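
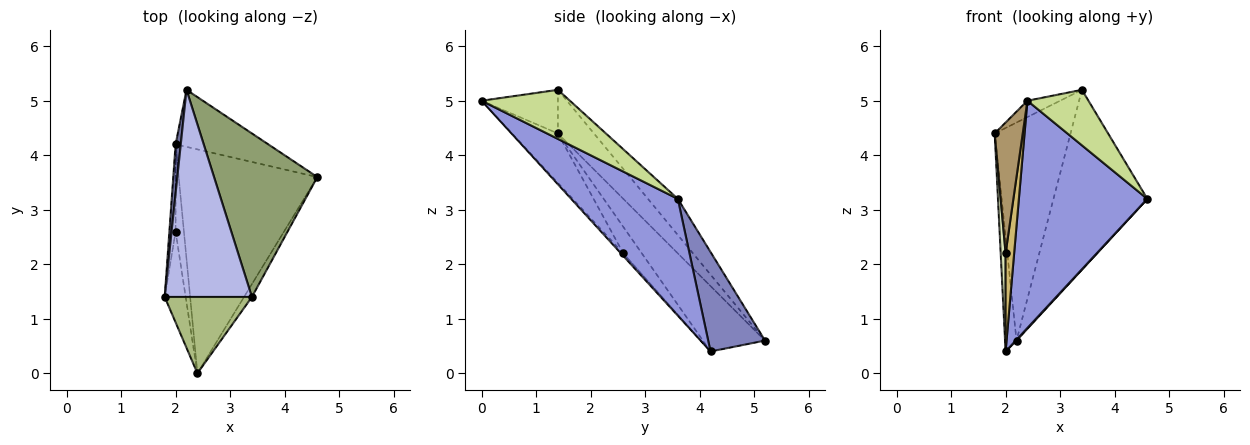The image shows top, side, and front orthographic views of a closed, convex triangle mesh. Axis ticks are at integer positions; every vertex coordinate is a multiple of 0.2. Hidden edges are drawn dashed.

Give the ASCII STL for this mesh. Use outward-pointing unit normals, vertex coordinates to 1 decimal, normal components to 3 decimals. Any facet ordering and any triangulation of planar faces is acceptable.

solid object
 facet normal -0.981 0.181 0.077
  outer loop
   vertex 2.0 4.2 0.4
   vertex 1.8 1.4 4.4
   vertex 2.2 5.2 0.6
  endloop
 endfacet
 facet normal 0.732 -0.010 -0.682
  outer loop
   vertex 2.0 4.2 0.4
   vertex 2.2 5.2 0.6
   vertex 4.6 3.6 3.2
  endloop
 endfacet
 facet normal 0.509 -0.613 -0.604
  outer loop
   vertex 2.4 0.0 5.0
   vertex 2.0 4.2 0.4
   vertex 4.6 3.6 3.2
  endloop
 endfacet
 facet normal -0.326 0.685 0.651
  outer loop
   vertex 3.4 1.4 5.2
   vertex 2.2 5.2 0.6
   vertex 1.8 1.4 4.4
  endloop
 endfacet
 facet normal -0.229 0.720 0.655
  outer loop
   vertex 3.4 1.4 5.2
   vertex 4.6 3.6 3.2
   vertex 2.2 5.2 0.6
  endloop
 endfacet
 facet normal -0.439 0.188 0.878
  outer loop
   vertex 3.4 1.4 5.2
   vertex 1.8 1.4 4.4
   vertex 2.4 0.0 5.0
  endloop
 endfacet
 facet normal 0.815 -0.564 -0.131
  outer loop
   vertex 3.4 1.4 5.2
   vertex 2.4 0.0 5.0
   vertex 4.6 3.6 3.2
  endloop
 endfacet
 facet normal -0.943 -0.250 -0.222
  outer loop
   vertex 2.0 2.6 2.2
   vertex 1.8 1.4 4.4
   vertex 2.0 4.2 0.4
  endloop
 endfacet
 facet normal -0.803 -0.490 -0.340
  outer loop
   vertex 2.0 2.6 2.2
   vertex 2.4 0.0 5.0
   vertex 1.8 1.4 4.4
  endloop
 endfacet
 facet normal -0.203 -0.732 -0.650
  outer loop
   vertex 2.0 2.6 2.2
   vertex 2.0 4.2 0.4
   vertex 2.4 0.0 5.0
  endloop
 endfacet
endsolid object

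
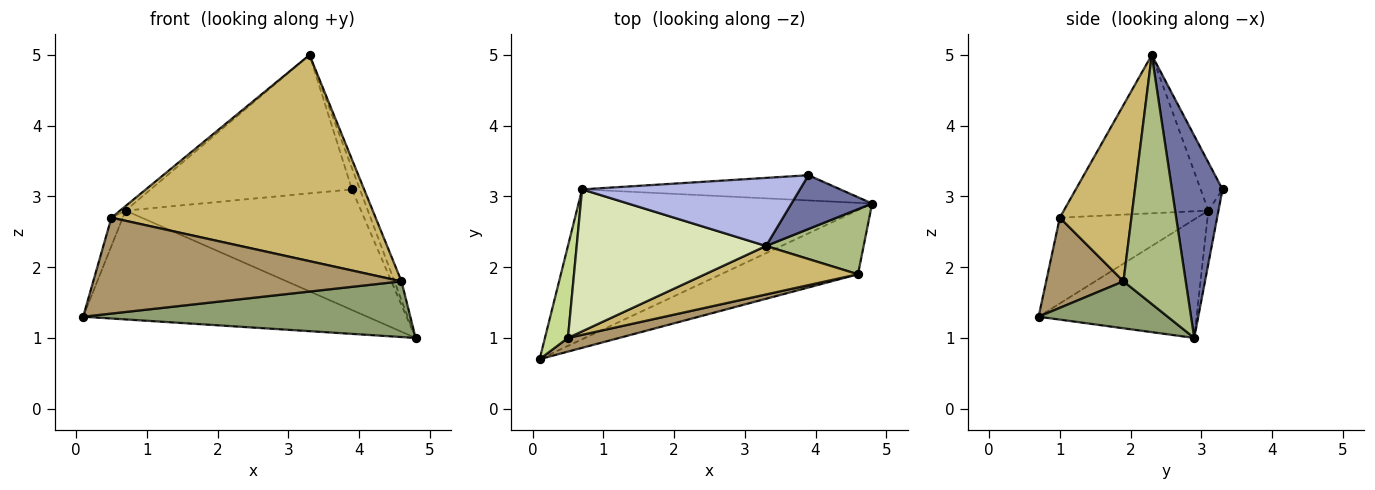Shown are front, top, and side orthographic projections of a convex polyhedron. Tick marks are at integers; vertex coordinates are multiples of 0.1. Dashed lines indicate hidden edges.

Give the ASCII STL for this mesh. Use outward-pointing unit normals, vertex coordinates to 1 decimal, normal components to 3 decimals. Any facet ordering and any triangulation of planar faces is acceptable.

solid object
 facet normal 0.919 0.145 0.366
  outer loop
   vertex 3.3 2.3 5.0
   vertex 4.8 2.9 1.0
   vertex 3.9 3.3 3.1
  endloop
 endfacet
 facet normal -0.310 0.558 -0.769
  outer loop
   vertex 0.7 3.1 2.8
   vertex 4.8 2.9 1.0
   vertex 0.1 0.7 1.3
  endloop
 endfacet
 facet normal -0.042 0.978 -0.204
  outer loop
   vertex 0.7 3.1 2.8
   vertex 3.9 3.3 3.1
   vertex 4.8 2.9 1.0
  endloop
 endfacet
 facet normal -0.097 0.893 0.439
  outer loop
   vertex 0.7 3.1 2.8
   vertex 3.3 2.3 5.0
   vertex 3.9 3.3 3.1
  endloop
 endfacet
 facet normal 0.251 -0.635 -0.731
  outer loop
   vertex 4.6 1.9 1.8
   vertex 0.1 0.7 1.3
   vertex 4.8 2.9 1.0
  endloop
 endfacet
 facet normal 0.926 0.105 0.363
  outer loop
   vertex 4.6 1.9 1.8
   vertex 4.8 2.9 1.0
   vertex 3.3 2.3 5.0
  endloop
 endfacet
 facet normal -0.963 0.079 0.258
  outer loop
   vertex 0.5 1.0 2.7
   vertex 0.7 3.1 2.8
   vertex 0.1 0.7 1.3
  endloop
 endfacet
 facet normal -0.641 0.025 0.767
  outer loop
   vertex 0.5 1.0 2.7
   vertex 3.3 2.3 5.0
   vertex 0.7 3.1 2.8
  endloop
 endfacet
 facet normal 0.241 -0.961 0.137
  outer loop
   vertex 0.5 1.0 2.7
   vertex 0.1 0.7 1.3
   vertex 4.6 1.9 1.8
  endloop
 endfacet
 facet normal 0.255 -0.941 0.221
  outer loop
   vertex 0.5 1.0 2.7
   vertex 4.6 1.9 1.8
   vertex 3.3 2.3 5.0
  endloop
 endfacet
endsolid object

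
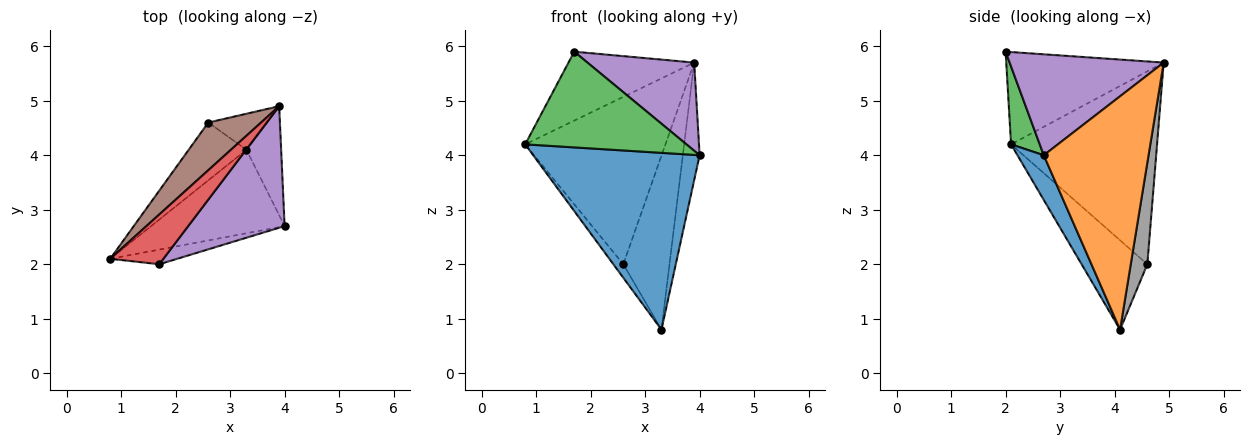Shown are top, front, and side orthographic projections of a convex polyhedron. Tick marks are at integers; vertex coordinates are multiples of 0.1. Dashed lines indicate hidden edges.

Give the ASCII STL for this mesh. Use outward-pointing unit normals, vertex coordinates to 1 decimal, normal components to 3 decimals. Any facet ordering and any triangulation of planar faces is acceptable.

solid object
 facet normal 0.141 -0.895 -0.423
  outer loop
   vertex 3.3 4.1 0.8
   vertex 4.0 2.7 4.0
   vertex 0.8 2.1 4.2
  endloop
 endfacet
 facet normal 0.977 0.157 -0.145
  outer loop
   vertex 3.3 4.1 0.8
   vertex 3.9 4.9 5.7
   vertex 4.0 2.7 4.0
  endloop
 endfacet
 facet normal 0.173 -0.974 -0.149
  outer loop
   vertex 1.7 2.0 5.9
   vertex 0.8 2.1 4.2
   vertex 4.0 2.7 4.0
  endloop
 endfacet
 facet normal -0.713 0.569 0.411
  outer loop
   vertex 1.7 2.0 5.9
   vertex 3.9 4.9 5.7
   vertex 0.8 2.1 4.2
  endloop
 endfacet
 facet normal 0.647 -0.448 0.618
  outer loop
   vertex 1.7 2.0 5.9
   vertex 4.0 2.7 4.0
   vertex 3.9 4.9 5.7
  endloop
 endfacet
 facet normal -0.708 0.680 0.193
  outer loop
   vertex 2.6 4.6 2.0
   vertex 0.8 2.1 4.2
   vertex 3.9 4.9 5.7
  endloop
 endfacet
 facet normal -0.833 0.126 -0.539
  outer loop
   vertex 2.6 4.6 2.0
   vertex 3.3 4.1 0.8
   vertex 0.8 2.1 4.2
  endloop
 endfacet
 facet normal 0.332 0.924 -0.191
  outer loop
   vertex 2.6 4.6 2.0
   vertex 3.9 4.9 5.7
   vertex 3.3 4.1 0.8
  endloop
 endfacet
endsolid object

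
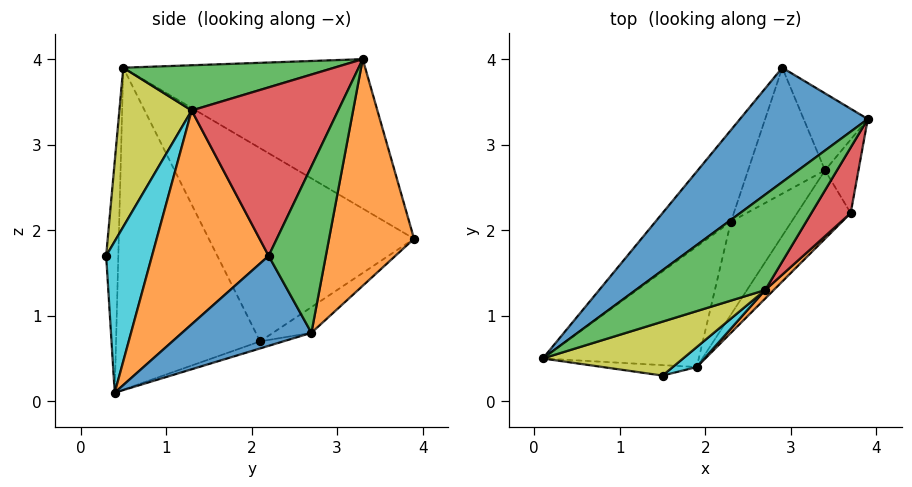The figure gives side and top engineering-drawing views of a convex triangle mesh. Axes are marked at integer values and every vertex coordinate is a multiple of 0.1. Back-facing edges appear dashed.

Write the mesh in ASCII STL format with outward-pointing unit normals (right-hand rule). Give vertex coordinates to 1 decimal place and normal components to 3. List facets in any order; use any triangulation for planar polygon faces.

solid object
 facet normal -0.535 0.710 0.458
  outer loop
   vertex 2.9 3.9 1.9
   vertex 0.1 0.5 3.9
   vertex 3.9 3.3 4.0
  endloop
 endfacet
 facet normal 0.807 0.545 -0.228
  outer loop
   vertex 3.4 2.7 0.8
   vertex 2.9 3.9 1.9
   vertex 3.9 3.3 4.0
  endloop
 endfacet
 facet normal 0.297 -0.433 0.851
  outer loop
   vertex 2.7 1.3 3.4
   vertex 3.9 3.3 4.0
   vertex 0.1 0.5 3.9
  endloop
 endfacet
 facet normal -0.845 0.343 -0.409
  outer loop
   vertex 2.3 2.1 0.7
   vertex 1.9 0.4 0.1
   vertex 0.1 0.5 3.9
  endloop
 endfacet
 facet normal -0.815 0.484 -0.318
  outer loop
   vertex 2.3 2.1 0.7
   vertex 0.1 0.5 3.9
   vertex 2.9 3.9 1.9
  endloop
 endfacet
 facet normal -0.108 0.353 -0.929
  outer loop
   vertex 2.3 2.1 0.7
   vertex 3.4 2.7 0.8
   vertex 1.9 0.4 0.1
  endloop
 endfacet
 facet normal -0.254 0.594 -0.763
  outer loop
   vertex 2.3 2.1 0.7
   vertex 2.9 3.9 1.9
   vertex 3.4 2.7 0.8
  endloop
 endfacet
 facet normal -0.365 -0.919 -0.149
  outer loop
   vertex 1.5 0.3 1.7
   vertex 0.1 0.5 3.9
   vertex 1.9 0.4 0.1
  endloop
 endfacet
 facet normal 0.332 -0.897 0.293
  outer loop
   vertex 1.5 0.3 1.7
   vertex 2.7 1.3 3.4
   vertex 0.1 0.5 3.9
  endloop
 endfacet
 facet normal 0.561 -0.823 0.089
  outer loop
   vertex 1.5 0.3 1.7
   vertex 1.9 0.4 0.1
   vertex 2.7 1.3 3.4
  endloop
 endfacet
 facet normal 0.797 -0.375 -0.474
  outer loop
   vertex 3.7 2.2 1.7
   vertex 1.9 0.4 0.1
   vertex 3.4 2.7 0.8
  endloop
 endfacet
 facet normal 0.694 -0.719 0.028
  outer loop
   vertex 3.7 2.2 1.7
   vertex 2.7 1.3 3.4
   vertex 1.9 0.4 0.1
  endloop
 endfacet
 facet normal 0.955 0.228 -0.192
  outer loop
   vertex 3.7 2.2 1.7
   vertex 3.4 2.7 0.8
   vertex 3.9 3.3 4.0
  endloop
 endfacet
 facet normal 0.816 -0.546 0.190
  outer loop
   vertex 3.7 2.2 1.7
   vertex 3.9 3.3 4.0
   vertex 2.7 1.3 3.4
  endloop
 endfacet
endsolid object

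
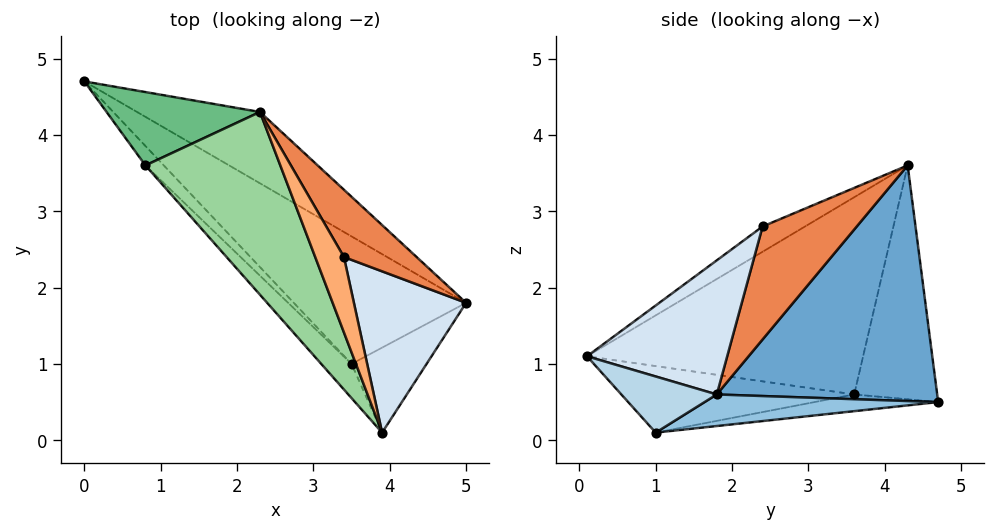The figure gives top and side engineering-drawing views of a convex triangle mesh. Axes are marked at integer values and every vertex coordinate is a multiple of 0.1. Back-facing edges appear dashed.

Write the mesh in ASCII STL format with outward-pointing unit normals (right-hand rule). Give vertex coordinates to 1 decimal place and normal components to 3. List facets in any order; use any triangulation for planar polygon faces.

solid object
 facet normal 0.489 0.834 -0.255
  outer loop
   vertex 2.3 4.3 3.6
   vertex 5.0 1.8 0.6
   vertex 0.0 4.7 0.5
  endloop
 endfacet
 facet normal 0.174 0.267 -0.948
  outer loop
   vertex 3.5 1.0 0.1
   vertex 0.0 4.7 0.5
   vertex 5.0 1.8 0.6
  endloop
 endfacet
 facet normal 0.509 -0.529 -0.679
  outer loop
   vertex 3.5 1.0 0.1
   vertex 5.0 1.8 0.6
   vertex 3.9 0.1 1.1
  endloop
 endfacet
 facet normal 0.733 -0.294 0.613
  outer loop
   vertex 3.4 2.4 2.8
   vertex 3.9 0.1 1.1
   vertex 5.0 1.8 0.6
  endloop
 endfacet
 facet normal 0.814 0.251 0.524
  outer loop
   vertex 3.4 2.4 2.8
   vertex 5.0 1.8 0.6
   vertex 2.3 4.3 3.6
  endloop
 endfacet
 facet normal -0.541 -0.573 0.616
  outer loop
   vertex 3.4 2.4 2.8
   vertex 2.3 4.3 3.6
   vertex 3.9 0.1 1.1
  endloop
 endfacet
 facet normal -0.588 -0.486 -0.646
  outer loop
   vertex 0.8 3.6 0.6
   vertex 0.0 4.7 0.5
   vertex 3.5 1.0 0.1
  endloop
 endfacet
 facet normal -0.688 -0.654 -0.314
  outer loop
   vertex 0.8 3.6 0.6
   vertex 3.5 1.0 0.1
   vertex 3.9 0.1 1.1
  endloop
 endfacet
 facet normal -0.730 -0.487 0.479
  outer loop
   vertex 0.8 3.6 0.6
   vertex 2.3 4.3 3.6
   vertex 0.0 4.7 0.5
  endloop
 endfacet
 facet normal -0.692 -0.545 0.473
  outer loop
   vertex 0.8 3.6 0.6
   vertex 3.9 0.1 1.1
   vertex 2.3 4.3 3.6
  endloop
 endfacet
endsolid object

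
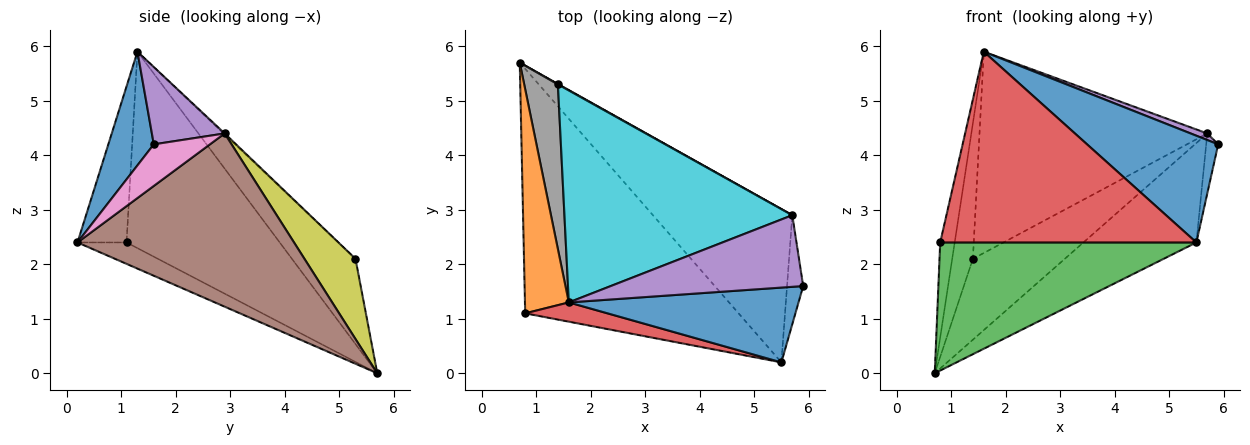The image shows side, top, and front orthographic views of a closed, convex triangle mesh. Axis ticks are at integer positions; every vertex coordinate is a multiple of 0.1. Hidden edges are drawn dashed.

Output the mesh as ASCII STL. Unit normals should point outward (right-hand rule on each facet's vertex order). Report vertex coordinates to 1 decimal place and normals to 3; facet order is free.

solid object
 facet normal 0.273 -0.788 0.552
  outer loop
   vertex 5.5 0.2 2.4
   vertex 5.9 1.6 4.2
   vertex 1.6 1.3 5.9
  endloop
 endfacet
 facet normal -0.972 0.092 0.217
  outer loop
   vertex 0.8 1.1 2.4
   vertex 1.6 1.3 5.9
   vertex 0.7 5.7 0.0
  endloop
 endfacet
 facet normal -0.089 -0.462 -0.882
  outer loop
   vertex 0.8 1.1 2.4
   vertex 0.7 5.7 0.0
   vertex 5.5 0.2 2.4
  endloop
 endfacet
 facet normal -0.187 -0.977 0.099
  outer loop
   vertex 0.8 1.1 2.4
   vertex 5.5 0.2 2.4
   vertex 1.6 1.3 5.9
  endloop
 endfacet
 facet normal 0.371 -0.085 0.925
  outer loop
   vertex 5.7 2.9 4.4
   vertex 1.6 1.3 5.9
   vertex 5.9 1.6 4.2
  endloop
 endfacet
 facet normal 0.722 0.377 -0.581
  outer loop
   vertex 5.7 2.9 4.4
   vertex 5.5 0.2 2.4
   vertex 0.7 5.7 0.0
  endloop
 endfacet
 facet normal 0.914 0.195 -0.355
  outer loop
   vertex 5.7 2.9 4.4
   vertex 5.9 1.6 4.2
   vertex 5.5 0.2 2.4
  endloop
 endfacet
 facet normal -0.890 0.290 0.352
  outer loop
   vertex 1.4 5.3 2.1
   vertex 0.7 5.7 0.0
   vertex 1.6 1.3 5.9
  endloop
 endfacet
 facet normal 0.485 0.874 0.005
  outer loop
   vertex 1.4 5.3 2.1
   vertex 5.7 2.9 4.4
   vertex 0.7 5.7 0.0
  endloop
 endfacet
 facet normal -0.003 0.689 0.725
  outer loop
   vertex 1.4 5.3 2.1
   vertex 1.6 1.3 5.9
   vertex 5.7 2.9 4.4
  endloop
 endfacet
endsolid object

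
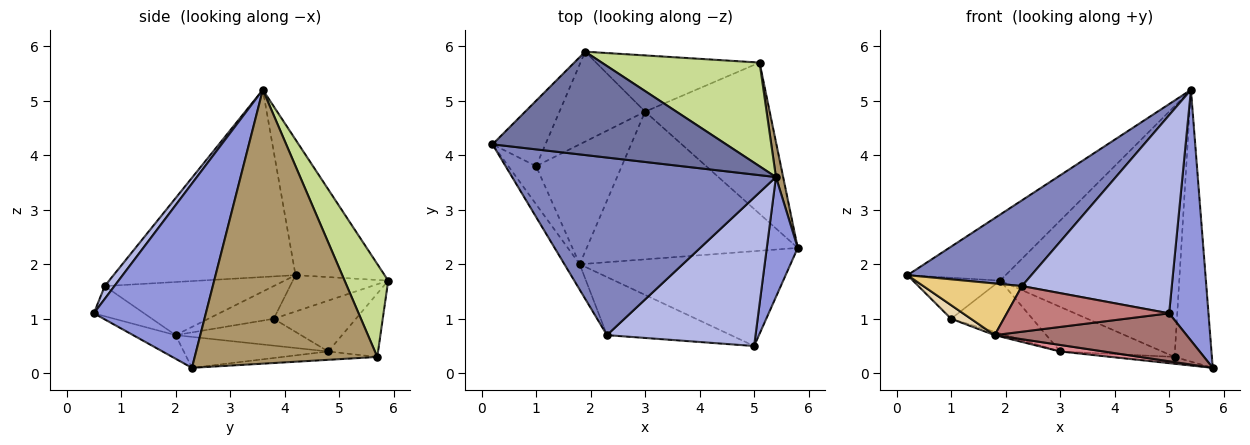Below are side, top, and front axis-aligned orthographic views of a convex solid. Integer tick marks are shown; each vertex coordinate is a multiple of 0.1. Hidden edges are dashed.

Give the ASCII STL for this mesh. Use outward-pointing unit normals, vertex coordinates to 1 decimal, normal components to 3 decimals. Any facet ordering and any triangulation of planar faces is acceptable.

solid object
 facet normal -0.439 0.484 0.757
  outer loop
   vertex 5.4 3.6 5.2
   vertex 1.9 5.9 1.7
   vertex 0.2 4.2 1.8
  endloop
 endfacet
 facet normal -0.538 -0.366 0.759
  outer loop
   vertex 2.3 0.7 1.6
   vertex 5.4 3.6 5.2
   vertex 0.2 4.2 1.8
  endloop
 endfacet
 facet normal 0.932 -0.327 0.157
  outer loop
   vertex 5.0 0.5 1.1
   vertex 5.8 2.3 0.1
   vertex 5.4 3.6 5.2
  endloop
 endfacet
 facet normal 0.052 -0.799 0.599
  outer loop
   vertex 5.0 0.5 1.1
   vertex 5.4 3.6 5.2
   vertex 2.3 0.7 1.6
  endloop
 endfacet
 facet normal -0.503 0.459 -0.732
  outer loop
   vertex 1.0 3.8 1.0
   vertex 0.2 4.2 1.8
   vertex 1.9 5.9 1.7
  endloop
 endfacet
 facet normal -0.456 0.451 -0.767
  outer loop
   vertex 1.0 3.8 1.0
   vertex 1.9 5.9 1.7
   vertex 3.0 4.8 0.4
  endloop
 endfacet
 facet normal 0.220 0.902 0.373
  outer loop
   vertex 5.1 5.7 0.3
   vertex 1.9 5.9 1.7
   vertex 5.4 3.6 5.2
  endloop
 endfacet
 facet normal -0.291 0.595 -0.749
  outer loop
   vertex 5.1 5.7 0.3
   vertex 3.0 4.8 0.4
   vertex 1.9 5.9 1.7
  endloop
 endfacet
 facet normal 0.979 0.200 0.026
  outer loop
   vertex 5.1 5.7 0.3
   vertex 5.4 3.6 5.2
   vertex 5.8 2.3 0.1
  endloop
 endfacet
 facet normal -0.067 0.045 -0.997
  outer loop
   vertex 5.1 5.7 0.3
   vertex 5.8 2.3 0.1
   vertex 3.0 4.8 0.4
  endloop
 endfacet
 facet normal -0.838 -0.489 -0.241
  outer loop
   vertex 1.8 2.0 0.7
   vertex 2.3 0.7 1.6
   vertex 0.2 4.2 1.8
  endloop
 endfacet
 facet normal -0.743 -0.225 -0.630
  outer loop
   vertex 1.8 2.0 0.7
   vertex 0.2 4.2 1.8
   vertex 1.0 3.8 1.0
  endloop
 endfacet
 facet normal -0.100 -0.449 -0.888
  outer loop
   vertex 1.8 2.0 0.7
   vertex 5.8 2.3 0.1
   vertex 5.0 0.5 1.1
  endloop
 endfacet
 facet normal -0.188 -0.607 -0.772
  outer loop
   vertex 1.8 2.0 0.7
   vertex 5.0 0.5 1.1
   vertex 2.3 0.7 1.6
  endloop
 endfacet
 facet normal -0.145 -0.044 -0.988
  outer loop
   vertex 1.8 2.0 0.7
   vertex 3.0 4.8 0.4
   vertex 5.8 2.3 0.1
  endloop
 endfacet
 facet normal -0.299 0.026 -0.954
  outer loop
   vertex 1.8 2.0 0.7
   vertex 1.0 3.8 1.0
   vertex 3.0 4.8 0.4
  endloop
 endfacet
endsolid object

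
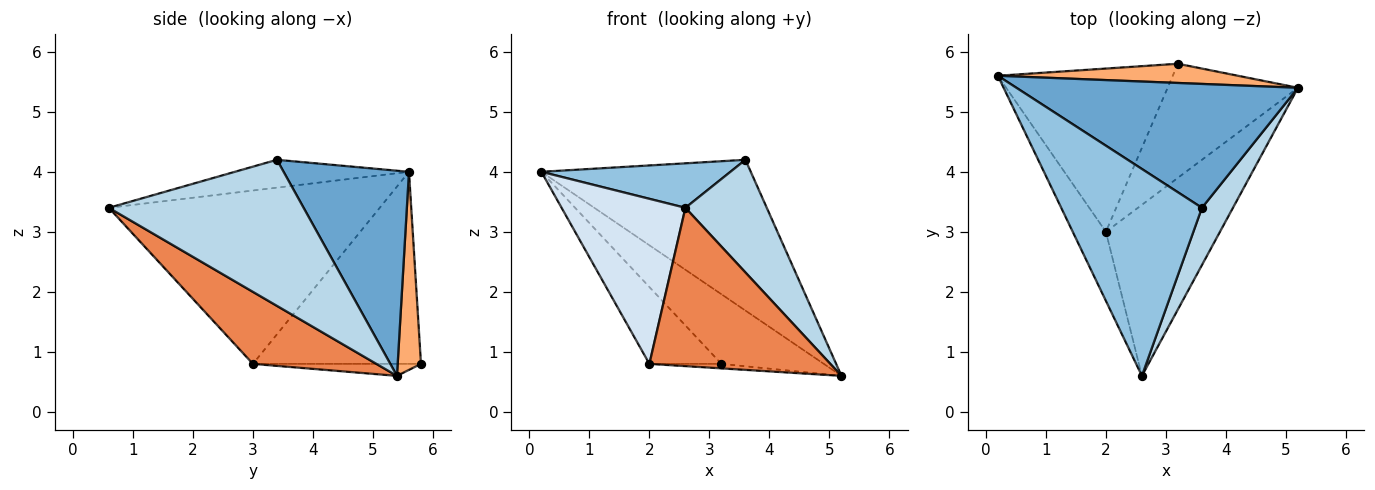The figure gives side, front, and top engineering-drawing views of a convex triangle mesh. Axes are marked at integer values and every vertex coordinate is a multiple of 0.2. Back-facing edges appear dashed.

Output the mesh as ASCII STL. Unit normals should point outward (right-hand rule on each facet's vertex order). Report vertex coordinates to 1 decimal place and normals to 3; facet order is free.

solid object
 facet normal 0.420 0.701 0.576
  outer loop
   vertex 3.6 3.4 4.2
   vertex 5.2 5.4 0.6
   vertex 0.2 5.6 4.0
  endloop
 endfacet
 facet normal -0.190 -0.206 0.960
  outer loop
   vertex 3.6 3.4 4.2
   vertex 0.2 5.6 4.0
   vertex 2.6 0.6 3.4
  endloop
 endfacet
 facet normal 0.905 -0.378 0.192
  outer loop
   vertex 3.6 3.4 4.2
   vertex 2.6 0.6 3.4
   vertex 5.2 5.4 0.6
  endloop
 endfacet
 facet normal -0.896 -0.410 -0.171
  outer loop
   vertex 2.0 3.0 0.8
   vertex 2.6 0.6 3.4
   vertex 0.2 5.6 4.0
  endloop
 endfacet
 facet normal 0.421 -0.616 -0.666
  outer loop
   vertex 2.0 3.0 0.8
   vertex 5.2 5.4 0.6
   vertex 2.6 0.6 3.4
  endloop
 endfacet
 facet normal 0.214 0.942 0.260
  outer loop
   vertex 3.2 5.8 0.8
   vertex 0.2 5.6 4.0
   vertex 5.2 5.4 0.6
  endloop
 endfacet
 facet normal -0.705 0.302 -0.642
  outer loop
   vertex 3.2 5.8 0.8
   vertex 2.0 3.0 0.8
   vertex 0.2 5.6 4.0
  endloop
 endfacet
 facet normal -0.092 0.039 -0.995
  outer loop
   vertex 3.2 5.8 0.8
   vertex 5.2 5.4 0.6
   vertex 2.0 3.0 0.8
  endloop
 endfacet
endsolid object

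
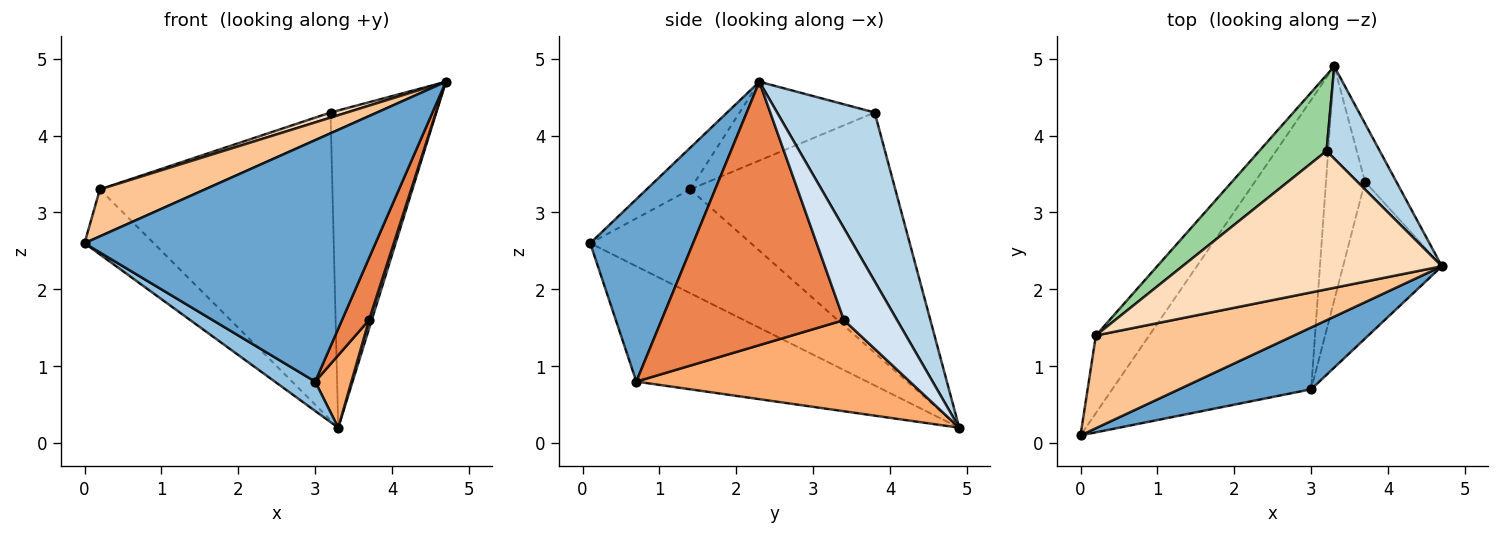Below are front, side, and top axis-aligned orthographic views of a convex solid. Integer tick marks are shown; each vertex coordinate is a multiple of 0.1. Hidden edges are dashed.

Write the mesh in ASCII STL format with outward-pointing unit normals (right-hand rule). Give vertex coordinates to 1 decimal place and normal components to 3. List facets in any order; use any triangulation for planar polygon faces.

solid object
 facet normal 0.324 -0.916 0.235
  outer loop
   vertex 3.0 0.7 0.8
   vertex 4.7 2.3 4.7
   vertex 0.0 0.1 2.6
  endloop
 endfacet
 facet normal -0.500 -0.087 -0.862
  outer loop
   vertex 3.0 0.7 0.8
   vertex 0.0 0.1 2.6
   vertex 3.3 4.9 0.2
  endloop
 endfacet
 facet normal 0.663 0.719 0.209
  outer loop
   vertex 3.2 3.8 4.3
   vertex 4.7 2.3 4.7
   vertex 3.3 4.9 0.2
  endloop
 endfacet
 facet normal 0.945 -0.049 -0.322
  outer loop
   vertex 3.7 3.4 1.6
   vertex 3.3 4.9 0.2
   vertex 4.7 2.3 4.7
  endloop
 endfacet
 facet normal 0.927 -0.137 -0.348
  outer loop
   vertex 3.7 3.4 1.6
   vertex 4.7 2.3 4.7
   vertex 3.0 0.7 0.8
  endloop
 endfacet
 facet normal 0.913 -0.121 -0.390
  outer loop
   vertex 3.7 3.4 1.6
   vertex 3.0 0.7 0.8
   vertex 3.3 4.9 0.2
  endloop
 endfacet
 facet normal -0.184 -0.444 0.877
  outer loop
   vertex 0.2 1.4 3.3
   vertex 0.0 0.1 2.6
   vertex 4.7 2.3 4.7
  endloop
 endfacet
 facet normal -0.290 -0.035 0.956
  outer loop
   vertex 0.2 1.4 3.3
   vertex 4.7 2.3 4.7
   vertex 3.2 3.8 4.3
  endloop
 endfacet
 facet normal -0.831 0.358 -0.427
  outer loop
   vertex 0.2 1.4 3.3
   vertex 3.3 4.9 0.2
   vertex 0.0 0.1 2.6
  endloop
 endfacet
 facet normal -0.651 0.737 0.182
  outer loop
   vertex 0.2 1.4 3.3
   vertex 3.2 3.8 4.3
   vertex 3.3 4.9 0.2
  endloop
 endfacet
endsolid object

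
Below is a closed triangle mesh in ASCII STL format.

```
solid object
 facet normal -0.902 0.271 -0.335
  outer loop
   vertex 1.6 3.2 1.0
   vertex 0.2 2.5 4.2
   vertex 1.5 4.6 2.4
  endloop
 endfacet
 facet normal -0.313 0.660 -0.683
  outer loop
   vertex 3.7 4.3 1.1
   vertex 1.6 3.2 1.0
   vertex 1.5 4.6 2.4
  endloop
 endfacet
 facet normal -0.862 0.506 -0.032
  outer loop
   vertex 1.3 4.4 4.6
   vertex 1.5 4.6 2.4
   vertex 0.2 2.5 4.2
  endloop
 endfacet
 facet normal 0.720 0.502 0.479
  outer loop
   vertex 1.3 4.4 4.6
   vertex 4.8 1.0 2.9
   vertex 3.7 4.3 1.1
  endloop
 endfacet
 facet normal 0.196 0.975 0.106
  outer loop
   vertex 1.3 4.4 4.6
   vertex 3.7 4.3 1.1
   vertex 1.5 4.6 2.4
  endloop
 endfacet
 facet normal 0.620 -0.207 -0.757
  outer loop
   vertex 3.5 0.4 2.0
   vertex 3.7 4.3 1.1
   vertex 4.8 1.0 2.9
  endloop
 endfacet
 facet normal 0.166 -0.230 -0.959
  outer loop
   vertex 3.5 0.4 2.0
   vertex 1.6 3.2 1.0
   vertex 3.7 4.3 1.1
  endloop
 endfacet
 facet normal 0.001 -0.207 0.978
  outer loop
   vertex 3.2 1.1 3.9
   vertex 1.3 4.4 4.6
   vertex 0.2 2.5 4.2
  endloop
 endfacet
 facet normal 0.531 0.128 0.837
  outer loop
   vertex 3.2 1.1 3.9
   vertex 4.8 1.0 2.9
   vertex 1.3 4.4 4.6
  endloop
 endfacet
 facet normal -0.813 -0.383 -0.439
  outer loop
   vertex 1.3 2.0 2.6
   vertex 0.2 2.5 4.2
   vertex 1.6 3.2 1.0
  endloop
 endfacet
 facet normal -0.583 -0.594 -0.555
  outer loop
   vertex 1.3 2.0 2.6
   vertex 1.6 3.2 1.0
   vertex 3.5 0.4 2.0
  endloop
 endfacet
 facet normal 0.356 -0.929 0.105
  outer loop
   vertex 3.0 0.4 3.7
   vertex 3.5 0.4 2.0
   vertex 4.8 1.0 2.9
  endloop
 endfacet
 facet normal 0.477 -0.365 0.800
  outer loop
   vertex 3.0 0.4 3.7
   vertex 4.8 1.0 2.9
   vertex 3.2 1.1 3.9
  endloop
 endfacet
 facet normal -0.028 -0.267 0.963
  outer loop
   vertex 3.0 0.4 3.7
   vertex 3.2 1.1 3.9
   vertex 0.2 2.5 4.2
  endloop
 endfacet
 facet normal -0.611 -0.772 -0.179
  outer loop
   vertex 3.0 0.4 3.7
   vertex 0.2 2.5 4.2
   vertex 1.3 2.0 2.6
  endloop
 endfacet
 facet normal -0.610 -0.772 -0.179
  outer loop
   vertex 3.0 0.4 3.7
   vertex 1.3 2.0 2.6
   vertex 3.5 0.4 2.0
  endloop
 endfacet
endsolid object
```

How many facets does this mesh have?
16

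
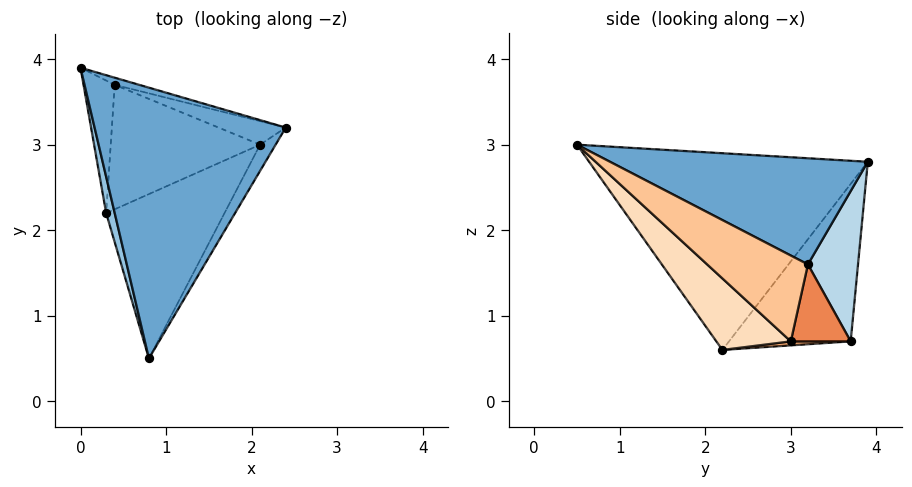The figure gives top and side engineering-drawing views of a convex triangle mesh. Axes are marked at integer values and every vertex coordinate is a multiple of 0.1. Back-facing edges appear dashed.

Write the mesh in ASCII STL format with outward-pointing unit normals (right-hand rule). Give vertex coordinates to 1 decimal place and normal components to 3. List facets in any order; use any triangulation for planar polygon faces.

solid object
 facet normal 0.479 0.163 0.863
  outer loop
   vertex 0.8 0.5 3.0
   vertex 2.4 3.2 1.6
   vertex 0.0 3.9 2.8
  endloop
 endfacet
 facet normal -0.973 -0.226 0.042
  outer loop
   vertex 0.3 2.2 0.6
   vertex 0.8 0.5 3.0
   vertex 0.0 3.9 2.8
  endloop
 endfacet
 facet normal 0.260 0.965 -0.042
  outer loop
   vertex 0.4 3.7 0.7
   vertex 0.0 3.9 2.8
   vertex 2.4 3.2 1.6
  endloop
 endfacet
 facet normal -0.978 0.078 -0.194
  outer loop
   vertex 0.4 3.7 0.7
   vertex 0.3 2.2 0.6
   vertex 0.0 3.9 2.8
  endloop
 endfacet
 facet normal 0.361 0.877 -0.315
  outer loop
   vertex 2.1 3.0 0.7
   vertex 0.4 3.7 0.7
   vertex 2.4 3.2 1.6
  endloop
 endfacet
 facet normal 0.027 0.065 -0.998
  outer loop
   vertex 2.1 3.0 0.7
   vertex 0.3 2.2 0.6
   vertex 0.4 3.7 0.7
  endloop
 endfacet
 facet normal 0.815 -0.560 -0.147
  outer loop
   vertex 2.1 3.0 0.7
   vertex 2.4 3.2 1.6
   vertex 0.8 0.5 3.0
  endloop
 endfacet
 facet normal 0.355 -0.726 -0.588
  outer loop
   vertex 2.1 3.0 0.7
   vertex 0.8 0.5 3.0
   vertex 0.3 2.2 0.6
  endloop
 endfacet
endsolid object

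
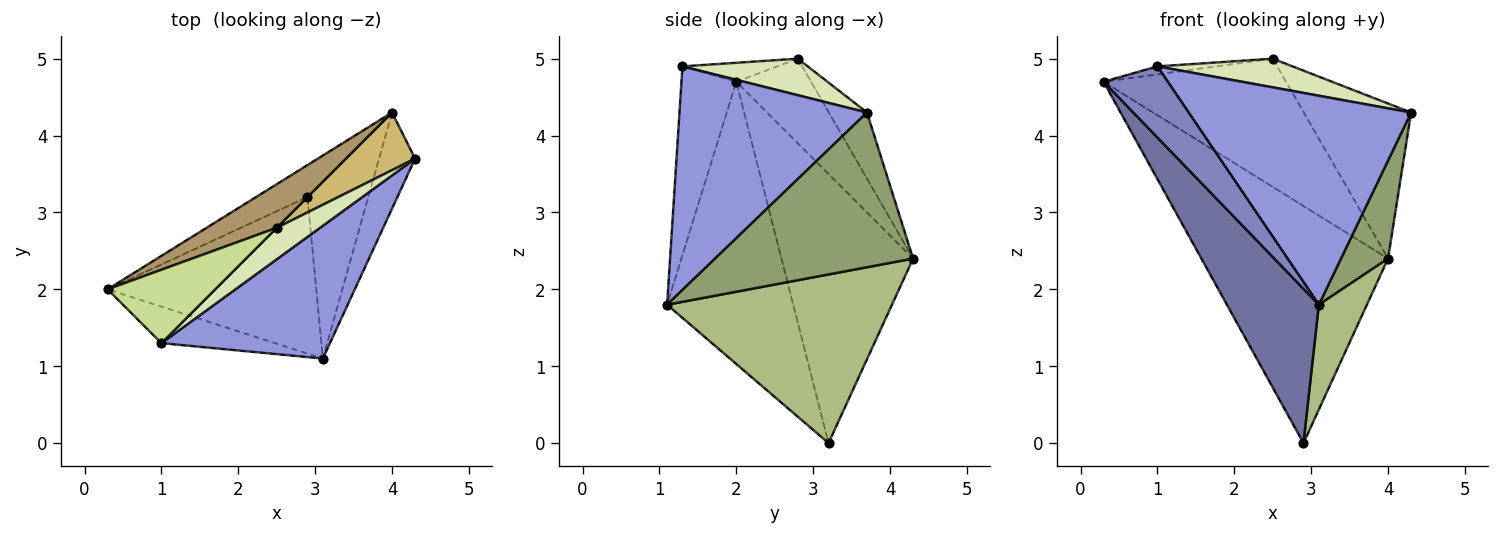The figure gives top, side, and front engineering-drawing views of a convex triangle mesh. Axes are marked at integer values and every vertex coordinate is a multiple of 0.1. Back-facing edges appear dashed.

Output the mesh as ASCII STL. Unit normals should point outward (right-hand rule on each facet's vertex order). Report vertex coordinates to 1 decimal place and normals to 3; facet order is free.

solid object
 facet normal -0.694 -0.506 -0.513
  outer loop
   vertex 2.9 3.2 0.0
   vertex 3.1 1.1 1.8
   vertex 0.3 2.0 4.7
  endloop
 endfacet
 facet normal -0.605 -0.709 -0.364
  outer loop
   vertex 1.0 1.3 4.9
   vertex 0.3 2.0 4.7
   vertex 3.1 1.1 1.8
  endloop
 endfacet
 facet normal 0.580 -0.688 0.437
  outer loop
   vertex 1.0 1.3 4.9
   vertex 3.1 1.1 1.8
   vertex 4.3 3.7 4.3
  endloop
 endfacet
 facet normal -0.573 0.812 -0.110
  outer loop
   vertex 4.0 4.3 2.4
   vertex 2.9 3.2 0.0
   vertex 0.3 2.0 4.7
  endloop
 endfacet
 facet normal 0.949 -0.225 -0.221
  outer loop
   vertex 4.0 4.3 2.4
   vertex 4.3 3.7 4.3
   vertex 3.1 1.1 1.8
  endloop
 endfacet
 facet normal 0.922 -0.197 -0.332
  outer loop
   vertex 4.0 4.3 2.4
   vertex 3.1 1.1 1.8
   vertex 2.9 3.2 0.0
  endloop
 endfacet
 facet normal -0.173 0.107 0.979
  outer loop
   vertex 2.5 2.8 5.0
   vertex 0.3 2.0 4.7
   vertex 1.0 1.3 4.9
  endloop
 endfacet
 facet normal 0.530 -0.571 0.627
  outer loop
   vertex 2.5 2.8 5.0
   vertex 1.0 1.3 4.9
   vertex 4.3 3.7 4.3
  endloop
 endfacet
 facet normal -0.362 0.883 0.300
  outer loop
   vertex 2.5 2.8 5.0
   vertex 4.0 4.3 2.4
   vertex 0.3 2.0 4.7
  endloop
 endfacet
 facet normal -0.316 0.889 0.331
  outer loop
   vertex 2.5 2.8 5.0
   vertex 4.3 3.7 4.3
   vertex 4.0 4.3 2.4
  endloop
 endfacet
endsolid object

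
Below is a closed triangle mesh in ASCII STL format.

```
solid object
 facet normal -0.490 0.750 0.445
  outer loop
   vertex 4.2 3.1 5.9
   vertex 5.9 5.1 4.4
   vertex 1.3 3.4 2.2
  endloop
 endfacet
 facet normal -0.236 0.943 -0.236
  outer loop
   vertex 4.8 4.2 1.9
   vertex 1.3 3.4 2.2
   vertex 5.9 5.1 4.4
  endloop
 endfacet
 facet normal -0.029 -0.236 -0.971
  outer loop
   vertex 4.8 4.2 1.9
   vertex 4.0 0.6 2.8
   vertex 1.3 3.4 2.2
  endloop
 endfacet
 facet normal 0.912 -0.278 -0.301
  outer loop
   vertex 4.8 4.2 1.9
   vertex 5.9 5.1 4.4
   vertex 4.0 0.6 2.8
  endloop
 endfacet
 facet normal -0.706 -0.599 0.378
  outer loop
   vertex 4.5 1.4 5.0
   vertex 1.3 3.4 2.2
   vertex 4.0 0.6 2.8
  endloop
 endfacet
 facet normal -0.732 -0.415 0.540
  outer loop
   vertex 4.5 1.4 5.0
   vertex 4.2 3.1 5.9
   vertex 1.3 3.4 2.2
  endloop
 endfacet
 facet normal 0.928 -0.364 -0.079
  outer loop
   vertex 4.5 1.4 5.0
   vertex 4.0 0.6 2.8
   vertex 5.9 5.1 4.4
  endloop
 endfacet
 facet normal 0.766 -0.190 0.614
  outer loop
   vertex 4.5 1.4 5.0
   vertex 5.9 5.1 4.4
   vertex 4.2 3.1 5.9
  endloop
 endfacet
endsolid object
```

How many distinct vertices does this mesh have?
6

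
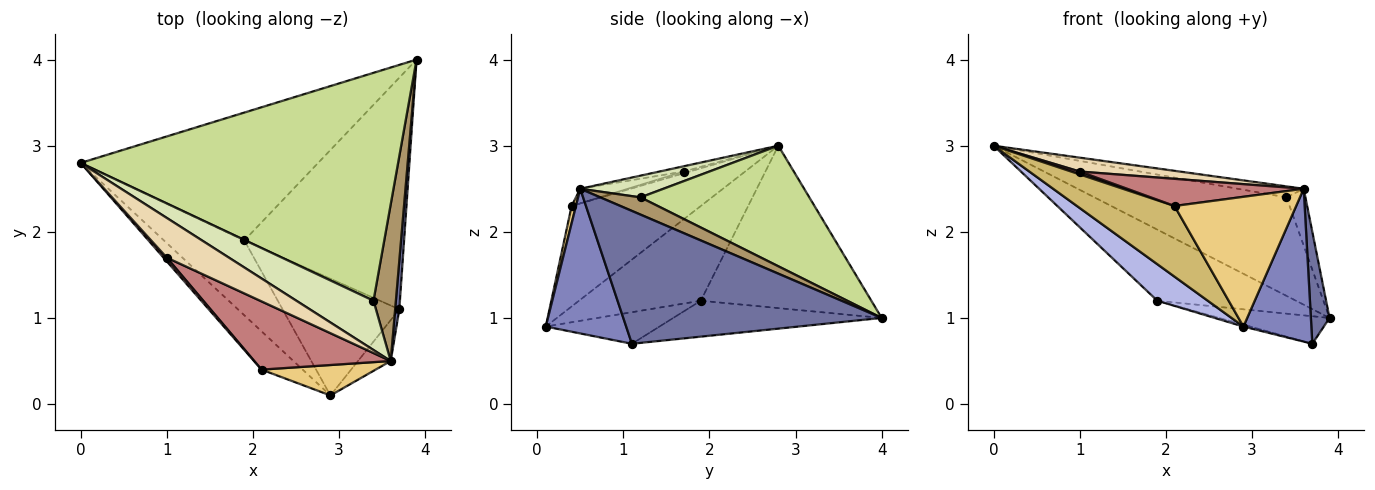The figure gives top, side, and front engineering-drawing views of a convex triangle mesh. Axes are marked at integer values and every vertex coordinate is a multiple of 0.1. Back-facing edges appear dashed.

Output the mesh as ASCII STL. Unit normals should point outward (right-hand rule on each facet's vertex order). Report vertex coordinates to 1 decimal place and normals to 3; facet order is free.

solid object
 facet normal 0.997 -0.072 0.031
  outer loop
   vertex 3.6 0.5 2.5
   vertex 3.7 1.1 0.7
   vertex 3.9 4.0 1.0
  endloop
 endfacet
 facet normal 0.753 -0.636 -0.170
  outer loop
   vertex 3.6 0.5 2.5
   vertex 2.9 0.1 0.9
   vertex 3.7 1.1 0.7
  endloop
 endfacet
 facet normal -0.513 0.417 -0.750
  outer loop
   vertex 1.9 1.9 1.2
   vertex 0.0 2.8 3.0
   vertex 3.9 4.0 1.0
  endloop
 endfacet
 facet normal -0.727 -0.301 -0.617
  outer loop
   vertex 1.9 1.9 1.2
   vertex 2.9 0.1 0.9
   vertex 0.0 2.8 3.0
  endloop
 endfacet
 facet normal -0.218 0.115 -0.969
  outer loop
   vertex 1.9 1.9 1.2
   vertex 3.9 4.0 1.0
   vertex 3.7 1.1 0.7
  endloop
 endfacet
 facet normal -0.261 0.016 -0.965
  outer loop
   vertex 1.9 1.9 1.2
   vertex 3.7 1.1 0.7
   vertex 2.9 0.1 0.9
  endloop
 endfacet
 facet normal 0.329 0.375 0.867
  outer loop
   vertex 3.4 1.2 2.4
   vertex 3.9 4.0 1.0
   vertex 0.0 2.8 3.0
  endloop
 endfacet
 facet normal 0.265 0.210 0.941
  outer loop
   vertex 3.4 1.2 2.4
   vertex 0.0 2.8 3.0
   vertex 3.6 0.5 2.5
  endloop
 endfacet
 facet normal 0.586 0.276 0.762
  outer loop
   vertex 3.4 1.2 2.4
   vertex 3.6 0.5 2.5
   vertex 3.9 4.0 1.0
  endloop
 endfacet
 facet normal -0.758 -0.573 -0.311
  outer loop
   vertex 2.1 0.4 2.3
   vertex 0.0 2.8 3.0
   vertex 2.9 0.1 0.9
  endloop
 endfacet
 facet normal 0.034 -0.973 0.228
  outer loop
   vertex 2.1 0.4 2.3
   vertex 2.9 0.1 0.9
   vertex 3.6 0.5 2.5
  endloop
 endfacet
 facet normal -0.079 -0.329 0.941
  outer loop
   vertex 1.0 1.7 2.7
   vertex 3.6 0.5 2.5
   vertex 0.0 2.8 3.0
  endloop
 endfacet
 facet normal -0.402 -0.562 0.723
  outer loop
   vertex 1.0 1.7 2.7
   vertex 0.0 2.8 3.0
   vertex 2.1 0.4 2.3
  endloop
 endfacet
 facet normal -0.099 -0.368 0.925
  outer loop
   vertex 1.0 1.7 2.7
   vertex 2.1 0.4 2.3
   vertex 3.6 0.5 2.5
  endloop
 endfacet
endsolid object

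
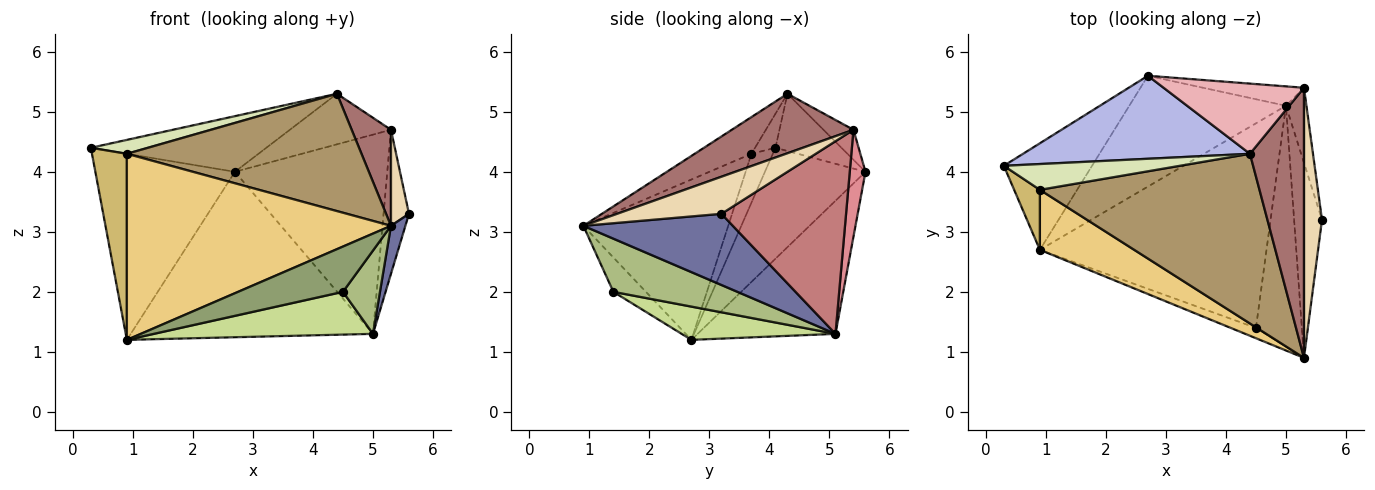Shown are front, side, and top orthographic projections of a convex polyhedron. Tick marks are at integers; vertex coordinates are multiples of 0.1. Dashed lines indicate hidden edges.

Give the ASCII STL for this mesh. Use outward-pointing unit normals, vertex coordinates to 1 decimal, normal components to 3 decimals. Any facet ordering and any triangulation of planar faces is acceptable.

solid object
 facet normal 0.927 -0.089 -0.363
  outer loop
   vertex 5.0 5.1 1.3
   vertex 5.6 3.2 3.3
   vertex 5.3 0.9 3.1
  endloop
 endfacet
 facet normal -0.530 0.736 -0.421
  outer loop
   vertex 2.7 5.6 4.0
   vertex 0.9 2.7 1.2
   vertex 0.3 4.1 4.4
  endloop
 endfacet
 facet normal -0.427 0.751 -0.503
  outer loop
   vertex 2.7 5.6 4.0
   vertex 5.0 5.1 1.3
   vertex 0.9 2.7 1.2
  endloop
 endfacet
 facet normal -0.205 0.545 0.813
  outer loop
   vertex 2.7 5.6 4.0
   vertex 0.3 4.1 4.4
   vertex 4.4 4.3 5.3
  endloop
 endfacet
 facet normal -0.289 -0.933 -0.214
  outer loop
   vertex 4.5 1.4 2.0
   vertex 5.3 0.9 3.1
   vertex 0.9 2.7 1.2
  endloop
 endfacet
 facet normal 0.738 -0.220 -0.637
  outer loop
   vertex 4.5 1.4 2.0
   vertex 5.0 5.1 1.3
   vertex 5.3 0.9 3.1
  endloop
 endfacet
 facet normal 0.142 -0.203 -0.969
  outer loop
   vertex 4.5 1.4 2.0
   vertex 0.9 2.7 1.2
   vertex 5.0 5.1 1.3
  endloop
 endfacet
 facet normal -0.168 -0.468 0.868
  outer loop
   vertex 0.9 3.7 4.3
   vertex 4.4 4.3 5.3
   vertex 0.3 4.1 4.4
  endloop
 endfacet
 facet normal -0.136 -0.563 0.815
  outer loop
   vertex 0.9 3.7 4.3
   vertex 5.3 0.9 3.1
   vertex 4.4 4.3 5.3
  endloop
 endfacet
 facet normal -0.504 -0.822 0.265
  outer loop
   vertex 0.9 3.7 4.3
   vertex 0.3 4.1 4.4
   vertex 0.9 2.7 1.2
  endloop
 endfacet
 facet normal -0.463 -0.844 0.272
  outer loop
   vertex 0.9 3.7 4.3
   vertex 0.9 2.7 1.2
   vertex 5.3 0.9 3.1
  endloop
 endfacet
 facet normal 0.889 -0.153 0.432
  outer loop
   vertex 5.3 5.4 4.7
   vertex 5.3 0.9 3.1
   vertex 5.6 3.2 3.3
  endloop
 endfacet
 facet normal 0.720 -0.232 0.654
  outer loop
   vertex 5.3 5.4 4.7
   vertex 4.4 4.3 5.3
   vertex 5.3 0.9 3.1
  endloop
 endfacet
 facet normal 0.975 0.199 -0.104
  outer loop
   vertex 5.3 5.4 4.7
   vertex 5.6 3.2 3.3
   vertex 5.0 5.1 1.3
  endloop
 endfacet
 facet normal 0.102 0.990 -0.096
  outer loop
   vertex 5.3 5.4 4.7
   vertex 5.0 5.1 1.3
   vertex 2.7 5.6 4.0
  endloop
 endfacet
 facet normal -0.171 0.576 0.799
  outer loop
   vertex 5.3 5.4 4.7
   vertex 2.7 5.6 4.0
   vertex 4.4 4.3 5.3
  endloop
 endfacet
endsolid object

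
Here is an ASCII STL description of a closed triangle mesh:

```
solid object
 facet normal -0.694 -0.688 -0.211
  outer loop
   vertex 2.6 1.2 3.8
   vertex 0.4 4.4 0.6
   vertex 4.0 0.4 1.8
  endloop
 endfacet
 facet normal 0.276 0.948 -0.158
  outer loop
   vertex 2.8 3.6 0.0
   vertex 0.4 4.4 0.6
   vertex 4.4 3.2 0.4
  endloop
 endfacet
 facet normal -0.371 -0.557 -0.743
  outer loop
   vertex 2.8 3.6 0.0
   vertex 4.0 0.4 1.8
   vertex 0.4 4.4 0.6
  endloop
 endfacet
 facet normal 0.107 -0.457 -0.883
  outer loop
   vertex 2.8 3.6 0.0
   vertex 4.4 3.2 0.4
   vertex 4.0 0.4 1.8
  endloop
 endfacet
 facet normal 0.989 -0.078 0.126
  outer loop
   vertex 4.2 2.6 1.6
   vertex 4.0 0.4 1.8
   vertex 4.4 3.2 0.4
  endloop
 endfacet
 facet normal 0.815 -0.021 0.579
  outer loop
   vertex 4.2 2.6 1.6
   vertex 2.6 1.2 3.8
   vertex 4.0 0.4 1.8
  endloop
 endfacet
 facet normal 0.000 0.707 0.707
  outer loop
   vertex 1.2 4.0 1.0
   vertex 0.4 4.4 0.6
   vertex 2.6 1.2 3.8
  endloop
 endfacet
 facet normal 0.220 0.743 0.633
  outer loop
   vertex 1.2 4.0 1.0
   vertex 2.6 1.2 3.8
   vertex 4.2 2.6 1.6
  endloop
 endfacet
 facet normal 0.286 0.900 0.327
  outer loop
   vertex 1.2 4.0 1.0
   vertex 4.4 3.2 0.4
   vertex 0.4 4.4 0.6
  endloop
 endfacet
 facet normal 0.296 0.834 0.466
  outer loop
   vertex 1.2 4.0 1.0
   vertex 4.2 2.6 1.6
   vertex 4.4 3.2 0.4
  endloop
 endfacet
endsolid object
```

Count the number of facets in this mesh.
10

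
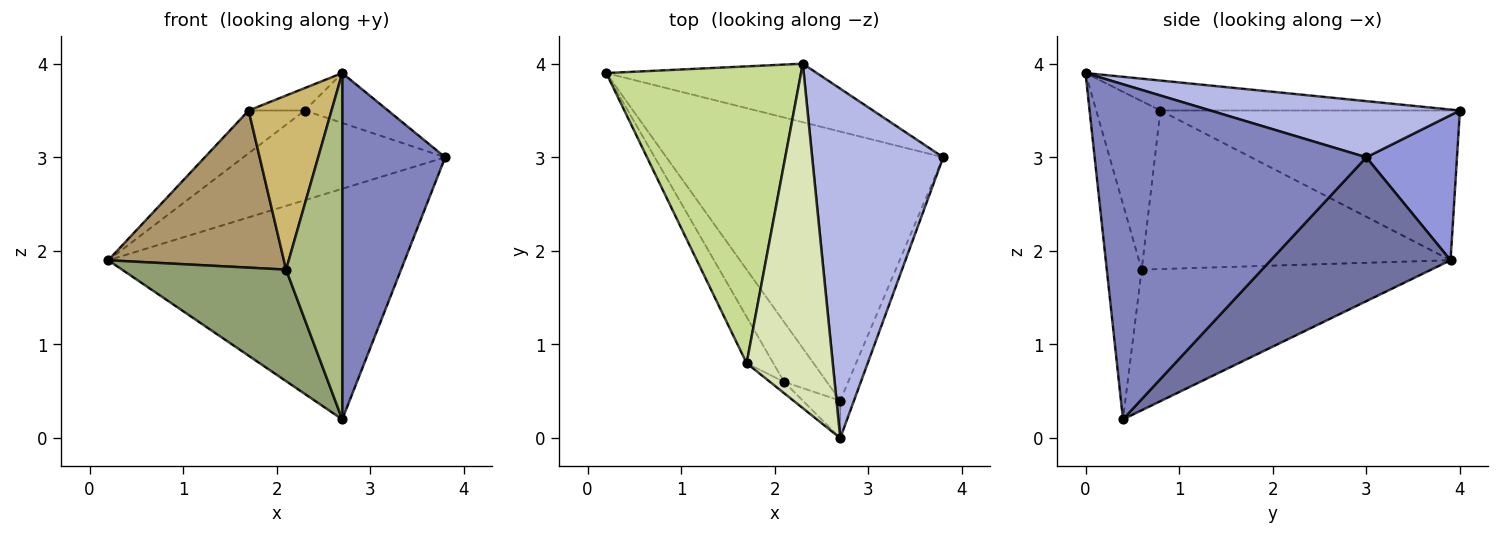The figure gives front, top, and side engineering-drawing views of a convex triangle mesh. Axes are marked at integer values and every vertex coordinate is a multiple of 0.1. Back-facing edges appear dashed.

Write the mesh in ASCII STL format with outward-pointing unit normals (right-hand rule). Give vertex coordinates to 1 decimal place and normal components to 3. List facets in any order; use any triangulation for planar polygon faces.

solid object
 facet normal 0.367 0.605 -0.706
  outer loop
   vertex 2.7 0.4 0.2
   vertex 0.2 3.9 1.9
   vertex 3.8 3.0 3.0
  endloop
 endfacet
 facet normal 0.934 -0.354 -0.038
  outer loop
   vertex 2.7 0.4 0.2
   vertex 3.8 3.0 3.0
   vertex 2.7 0.0 3.9
  endloop
 endfacet
 facet normal 0.352 0.784 -0.511
  outer loop
   vertex 2.3 4.0 3.5
   vertex 3.8 3.0 3.0
   vertex 0.2 3.9 1.9
  endloop
 endfacet
 facet normal 0.391 0.130 0.911
  outer loop
   vertex 2.3 4.0 3.5
   vertex 2.7 0.0 3.9
   vertex 3.8 3.0 3.0
  endloop
 endfacet
 facet normal -0.841 -0.477 -0.256
  outer loop
   vertex 2.1 0.6 1.8
   vertex 0.2 3.9 1.9
   vertex 2.7 0.4 0.2
  endloop
 endfacet
 facet normal -0.526 -0.846 -0.091
  outer loop
   vertex 2.1 0.6 1.8
   vertex 2.7 0.4 0.2
   vertex 2.7 0.0 3.9
  endloop
 endfacet
 facet normal -0.606 0.114 0.788
  outer loop
   vertex 1.7 0.8 3.5
   vertex 2.3 4.0 3.5
   vertex 0.2 3.9 1.9
  endloop
 endfacet
 facet normal -0.328 0.061 0.943
  outer loop
   vertex 1.7 0.8 3.5
   vertex 2.7 0.0 3.9
   vertex 2.3 4.0 3.5
  endloop
 endfacet
 facet normal -0.859 -0.490 -0.145
  outer loop
   vertex 1.7 0.8 3.5
   vertex 0.2 3.9 1.9
   vertex 2.1 0.6 1.8
  endloop
 endfacet
 facet normal -0.611 -0.790 -0.051
  outer loop
   vertex 1.7 0.8 3.5
   vertex 2.1 0.6 1.8
   vertex 2.7 0.0 3.9
  endloop
 endfacet
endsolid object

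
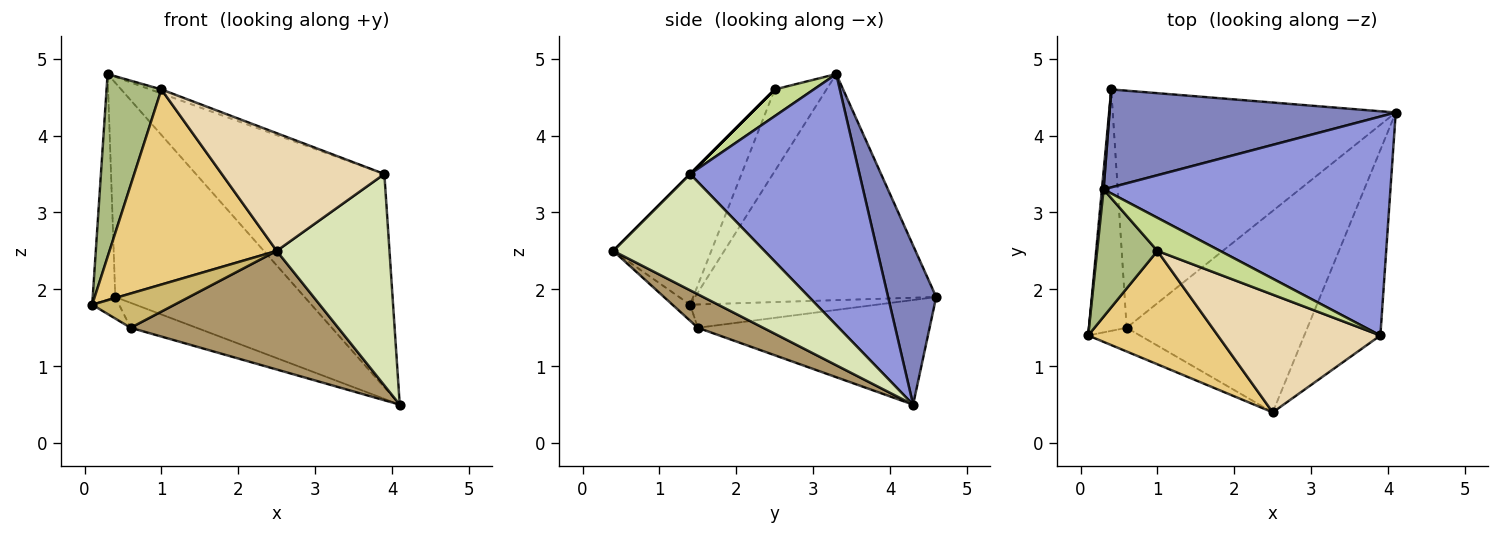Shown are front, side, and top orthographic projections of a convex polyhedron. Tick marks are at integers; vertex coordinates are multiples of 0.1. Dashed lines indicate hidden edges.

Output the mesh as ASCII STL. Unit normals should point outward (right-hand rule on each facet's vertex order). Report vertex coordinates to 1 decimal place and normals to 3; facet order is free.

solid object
 facet normal -0.996 0.093 0.007
  outer loop
   vertex 0.3 3.3 4.8
   vertex 0.4 4.6 1.9
   vertex 0.1 1.4 1.8
  endloop
 endfacet
 facet normal 0.225 0.886 0.405
  outer loop
   vertex 0.3 3.3 4.8
   vertex 4.1 4.3 0.5
   vertex 0.4 4.6 1.9
  endloop
 endfacet
 facet normal 0.531 0.591 0.607
  outer loop
   vertex 3.9 1.4 3.5
   vertex 4.1 4.3 0.5
   vertex 0.3 3.3 4.8
  endloop
 endfacet
 facet normal -0.524 0.076 -0.848
  outer loop
   vertex 0.6 1.5 1.5
   vertex 0.1 1.4 1.8
   vertex 0.4 4.6 1.9
  endloop
 endfacet
 facet normal -0.345 0.098 -0.933
  outer loop
   vertex 0.6 1.5 1.5
   vertex 0.4 4.6 1.9
   vertex 4.1 4.3 0.5
  endloop
 endfacet
 facet normal -0.612 -0.649 0.452
  outer loop
   vertex 1.0 2.5 4.6
   vertex 0.3 3.3 4.8
   vertex 0.1 1.4 1.8
  endloop
 endfacet
 facet normal 0.389 0.112 0.914
  outer loop
   vertex 1.0 2.5 4.6
   vertex 3.9 1.4 3.5
   vertex 0.3 3.3 4.8
  endloop
 endfacet
 facet normal 0.710 -0.529 -0.464
  outer loop
   vertex 2.5 0.4 2.5
   vertex 4.1 4.3 0.5
   vertex 3.9 1.4 3.5
  endloop
 endfacet
 facet normal 0.158 -0.501 -0.851
  outer loop
   vertex 2.5 0.4 2.5
   vertex 0.6 1.5 1.5
   vertex 4.1 4.3 0.5
  endloop
 endfacet
 facet normal -0.174 -0.810 -0.560
  outer loop
   vertex 2.5 0.4 2.5
   vertex 0.1 1.4 1.8
   vertex 0.6 1.5 1.5
  endloop
 endfacet
 facet normal -0.452 -0.771 0.448
  outer loop
   vertex 2.5 0.4 2.5
   vertex 1.0 2.5 4.6
   vertex 0.1 1.4 1.8
  endloop
 endfacet
 facet normal 0.000 -0.707 0.707
  outer loop
   vertex 2.5 0.4 2.5
   vertex 3.9 1.4 3.5
   vertex 1.0 2.5 4.6
  endloop
 endfacet
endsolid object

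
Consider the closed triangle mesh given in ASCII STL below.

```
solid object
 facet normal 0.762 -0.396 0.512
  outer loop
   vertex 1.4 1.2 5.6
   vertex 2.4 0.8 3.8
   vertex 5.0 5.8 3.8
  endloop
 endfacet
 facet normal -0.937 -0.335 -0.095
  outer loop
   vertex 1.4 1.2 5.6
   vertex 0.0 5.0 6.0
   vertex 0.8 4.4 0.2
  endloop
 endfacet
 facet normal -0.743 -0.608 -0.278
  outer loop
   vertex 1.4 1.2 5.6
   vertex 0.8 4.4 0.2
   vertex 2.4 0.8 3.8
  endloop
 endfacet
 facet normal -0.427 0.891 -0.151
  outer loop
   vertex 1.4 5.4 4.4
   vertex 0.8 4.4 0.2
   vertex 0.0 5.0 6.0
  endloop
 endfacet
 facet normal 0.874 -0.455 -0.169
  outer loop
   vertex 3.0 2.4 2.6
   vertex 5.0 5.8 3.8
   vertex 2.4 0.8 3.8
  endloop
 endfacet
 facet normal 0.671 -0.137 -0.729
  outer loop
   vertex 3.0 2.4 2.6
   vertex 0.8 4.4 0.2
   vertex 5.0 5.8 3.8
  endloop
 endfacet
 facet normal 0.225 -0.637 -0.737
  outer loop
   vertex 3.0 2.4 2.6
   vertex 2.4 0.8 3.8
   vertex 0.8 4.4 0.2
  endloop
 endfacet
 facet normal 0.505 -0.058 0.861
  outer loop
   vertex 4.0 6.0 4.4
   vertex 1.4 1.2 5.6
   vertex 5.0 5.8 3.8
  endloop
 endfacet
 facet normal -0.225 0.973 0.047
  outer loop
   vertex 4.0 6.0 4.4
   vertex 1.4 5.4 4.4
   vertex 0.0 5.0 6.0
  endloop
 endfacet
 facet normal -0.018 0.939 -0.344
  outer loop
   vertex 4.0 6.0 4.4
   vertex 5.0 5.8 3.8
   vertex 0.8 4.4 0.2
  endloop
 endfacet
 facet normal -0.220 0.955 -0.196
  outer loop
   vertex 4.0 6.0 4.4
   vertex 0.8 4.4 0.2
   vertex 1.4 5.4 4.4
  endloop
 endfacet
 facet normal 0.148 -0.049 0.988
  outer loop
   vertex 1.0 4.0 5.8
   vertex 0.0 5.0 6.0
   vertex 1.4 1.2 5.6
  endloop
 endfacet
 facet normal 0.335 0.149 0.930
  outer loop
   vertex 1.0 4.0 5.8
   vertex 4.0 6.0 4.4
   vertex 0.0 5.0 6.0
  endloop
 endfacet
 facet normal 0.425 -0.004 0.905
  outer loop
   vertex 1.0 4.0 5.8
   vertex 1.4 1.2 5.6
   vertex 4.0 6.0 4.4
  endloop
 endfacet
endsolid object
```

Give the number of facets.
14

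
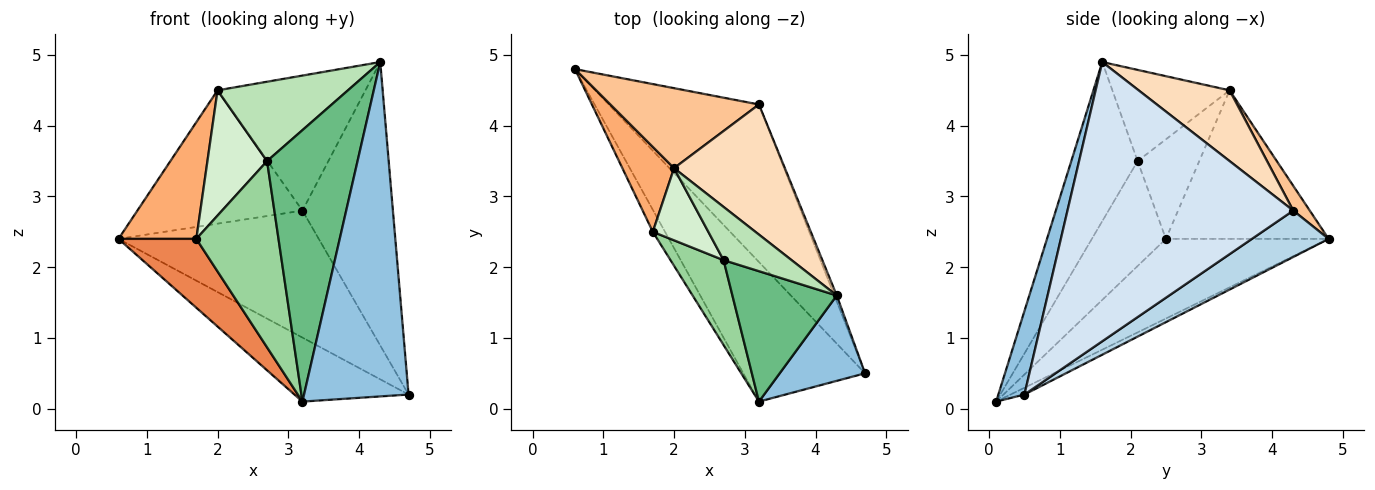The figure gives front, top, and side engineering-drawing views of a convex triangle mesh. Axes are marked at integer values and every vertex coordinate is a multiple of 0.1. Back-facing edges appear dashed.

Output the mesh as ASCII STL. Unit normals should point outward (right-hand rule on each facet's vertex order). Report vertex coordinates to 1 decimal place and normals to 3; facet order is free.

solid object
 facet normal -0.050 0.416 -0.908
  outer loop
   vertex 3.2 0.1 0.1
   vertex 0.6 4.8 2.4
   vertex 4.7 0.5 0.2
  endloop
 endfacet
 facet normal 0.235 -0.942 0.240
  outer loop
   vertex 4.3 1.6 4.9
   vertex 3.2 0.1 0.1
   vertex 4.7 0.5 0.2
  endloop
 endfacet
 facet normal 0.234 0.610 -0.757
  outer loop
   vertex 3.2 4.3 2.8
   vertex 4.7 0.5 0.2
   vertex 0.6 4.8 2.4
  endloop
 endfacet
 facet normal 0.928 0.372 -0.008
  outer loop
   vertex 3.2 4.3 2.8
   vertex 4.3 1.6 4.9
   vertex 4.7 0.5 0.2
  endloop
 endfacet
 facet normal -0.894 -0.427 -0.137
  outer loop
   vertex 1.7 2.5 2.4
   vertex 0.6 4.8 2.4
   vertex 3.2 0.1 0.1
  endloop
 endfacet
 facet normal -0.861 -0.412 0.299
  outer loop
   vertex 2.0 3.4 4.5
   vertex 0.6 4.8 2.4
   vertex 1.7 2.5 2.4
  endloop
 endfacet
 facet normal 0.085 0.854 0.513
  outer loop
   vertex 2.0 3.4 4.5
   vertex 3.2 4.3 2.8
   vertex 0.6 4.8 2.4
  endloop
 endfacet
 facet normal 0.405 0.658 0.634
  outer loop
   vertex 2.0 3.4 4.5
   vertex 4.3 1.6 4.9
   vertex 3.2 4.3 2.8
  endloop
 endfacet
 facet normal -0.551 -0.752 0.361
  outer loop
   vertex 2.7 2.1 3.5
   vertex 3.2 0.1 0.1
   vertex 4.3 1.6 4.9
  endloop
 endfacet
 facet normal -0.634 -0.704 0.321
  outer loop
   vertex 2.7 2.1 3.5
   vertex 1.7 2.5 2.4
   vertex 3.2 0.1 0.1
  endloop
 endfacet
 facet normal -0.598 -0.665 0.446
  outer loop
   vertex 2.7 2.1 3.5
   vertex 4.3 1.6 4.9
   vertex 2.0 3.4 4.5
  endloop
 endfacet
 facet normal -0.667 -0.645 0.372
  outer loop
   vertex 2.7 2.1 3.5
   vertex 2.0 3.4 4.5
   vertex 1.7 2.5 2.4
  endloop
 endfacet
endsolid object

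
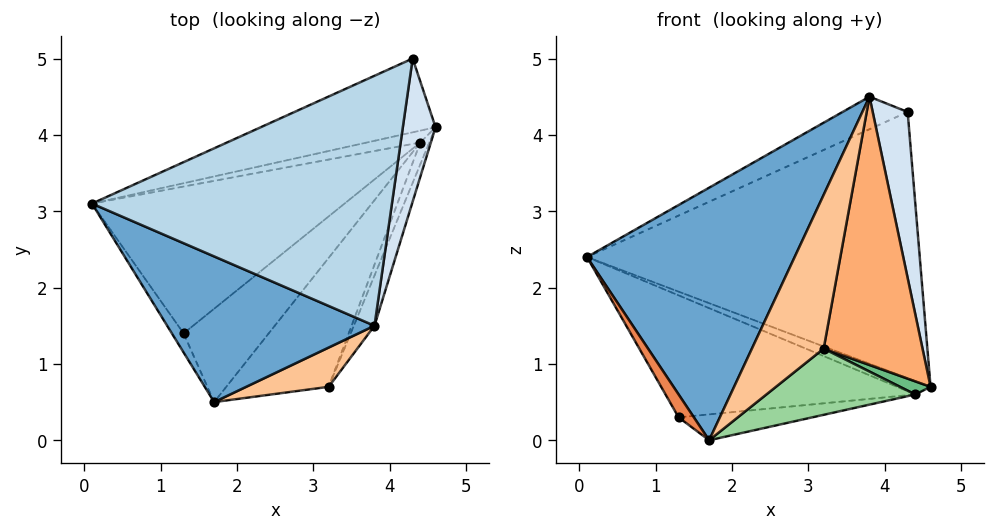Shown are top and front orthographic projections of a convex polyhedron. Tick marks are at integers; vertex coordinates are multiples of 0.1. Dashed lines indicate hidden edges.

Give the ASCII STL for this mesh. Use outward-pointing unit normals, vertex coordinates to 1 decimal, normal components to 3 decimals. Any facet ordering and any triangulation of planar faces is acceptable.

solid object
 facet normal -0.550 -0.724 0.417
  outer loop
   vertex 3.8 1.5 4.5
   vertex 0.1 3.1 2.4
   vertex 1.7 0.5 0.0
  endloop
 endfacet
 facet normal -0.301 0.919 -0.255
  outer loop
   vertex 4.3 5.0 4.3
   vertex 4.6 4.1 0.7
   vertex 0.1 3.1 2.4
  endloop
 endfacet
 facet normal -0.452 0.115 0.884
  outer loop
   vertex 4.3 5.0 4.3
   vertex 0.1 3.1 2.4
   vertex 3.8 1.5 4.5
  endloop
 endfacet
 facet normal 0.984 -0.134 0.116
  outer loop
   vertex 4.3 5.0 4.3
   vertex 3.8 1.5 4.5
   vertex 4.6 4.1 0.7
  endloop
 endfacet
 facet normal -0.911 -0.317 -0.264
  outer loop
   vertex 1.3 1.4 0.3
   vertex 1.7 0.5 0.0
   vertex 0.1 3.1 2.4
  endloop
 endfacet
 facet normal 0.918 -0.389 -0.073
  outer loop
   vertex 3.2 0.7 1.2
   vertex 4.6 4.1 0.7
   vertex 3.8 1.5 4.5
  endloop
 endfacet
 facet normal -0.069 -0.967 0.247
  outer loop
   vertex 3.2 0.7 1.2
   vertex 3.8 1.5 4.5
   vertex 1.7 0.5 0.0
  endloop
 endfacet
 facet normal -0.121 0.265 -0.957
  outer loop
   vertex 4.4 3.9 0.6
   vertex 1.7 0.5 0.0
   vertex 1.3 1.4 0.3
  endloop
 endfacet
 facet normal 0.686 -0.374 -0.624
  outer loop
   vertex 4.4 3.9 0.6
   vertex 4.6 4.1 0.7
   vertex 3.2 0.7 1.2
  endloop
 endfacet
 facet normal 0.611 -0.361 -0.704
  outer loop
   vertex 4.4 3.9 0.6
   vertex 3.2 0.7 1.2
   vertex 1.7 0.5 0.0
  endloop
 endfacet
 facet normal -0.385 0.691 -0.612
  outer loop
   vertex 4.4 3.9 0.6
   vertex 0.1 3.1 2.4
   vertex 4.6 4.1 0.7
  endloop
 endfacet
 facet normal -0.403 0.585 -0.704
  outer loop
   vertex 4.4 3.9 0.6
   vertex 1.3 1.4 0.3
   vertex 0.1 3.1 2.4
  endloop
 endfacet
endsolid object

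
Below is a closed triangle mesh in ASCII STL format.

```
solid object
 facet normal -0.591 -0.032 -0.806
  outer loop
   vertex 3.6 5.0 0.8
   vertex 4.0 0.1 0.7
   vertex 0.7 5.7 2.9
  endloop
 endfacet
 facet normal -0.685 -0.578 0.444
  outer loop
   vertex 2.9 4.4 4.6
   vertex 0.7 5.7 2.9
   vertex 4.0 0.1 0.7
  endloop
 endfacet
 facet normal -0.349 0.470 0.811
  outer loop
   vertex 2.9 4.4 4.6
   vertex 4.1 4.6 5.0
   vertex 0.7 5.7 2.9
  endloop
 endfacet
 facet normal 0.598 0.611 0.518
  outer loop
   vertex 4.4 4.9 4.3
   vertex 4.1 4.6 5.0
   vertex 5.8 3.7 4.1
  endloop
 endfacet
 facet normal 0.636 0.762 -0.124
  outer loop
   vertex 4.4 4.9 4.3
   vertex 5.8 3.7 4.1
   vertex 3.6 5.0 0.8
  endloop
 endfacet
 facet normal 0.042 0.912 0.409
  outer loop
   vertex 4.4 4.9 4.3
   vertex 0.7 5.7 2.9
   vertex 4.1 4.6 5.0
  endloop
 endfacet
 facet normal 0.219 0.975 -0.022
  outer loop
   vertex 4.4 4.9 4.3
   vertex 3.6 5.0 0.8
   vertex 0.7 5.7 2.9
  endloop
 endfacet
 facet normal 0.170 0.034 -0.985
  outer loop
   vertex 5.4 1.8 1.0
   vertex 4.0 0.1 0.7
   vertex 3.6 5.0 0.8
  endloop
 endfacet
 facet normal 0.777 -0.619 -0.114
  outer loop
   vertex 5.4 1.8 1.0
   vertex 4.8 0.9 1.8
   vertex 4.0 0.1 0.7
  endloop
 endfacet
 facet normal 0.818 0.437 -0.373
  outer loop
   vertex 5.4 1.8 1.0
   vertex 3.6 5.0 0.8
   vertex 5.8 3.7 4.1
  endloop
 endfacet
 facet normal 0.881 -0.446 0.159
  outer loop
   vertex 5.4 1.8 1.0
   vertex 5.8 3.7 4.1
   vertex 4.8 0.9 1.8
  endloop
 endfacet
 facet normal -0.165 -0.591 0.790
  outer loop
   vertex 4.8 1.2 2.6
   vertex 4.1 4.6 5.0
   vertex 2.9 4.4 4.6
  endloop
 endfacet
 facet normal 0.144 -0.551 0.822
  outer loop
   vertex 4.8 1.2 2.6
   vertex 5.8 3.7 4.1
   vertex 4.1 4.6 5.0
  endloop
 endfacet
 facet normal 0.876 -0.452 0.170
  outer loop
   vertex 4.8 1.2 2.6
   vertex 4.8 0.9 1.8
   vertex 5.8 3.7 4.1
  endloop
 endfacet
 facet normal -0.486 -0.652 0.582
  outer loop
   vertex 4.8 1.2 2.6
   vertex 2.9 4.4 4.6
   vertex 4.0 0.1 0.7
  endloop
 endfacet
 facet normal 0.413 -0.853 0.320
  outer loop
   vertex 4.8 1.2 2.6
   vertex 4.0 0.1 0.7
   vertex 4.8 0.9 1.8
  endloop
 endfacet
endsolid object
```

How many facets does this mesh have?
16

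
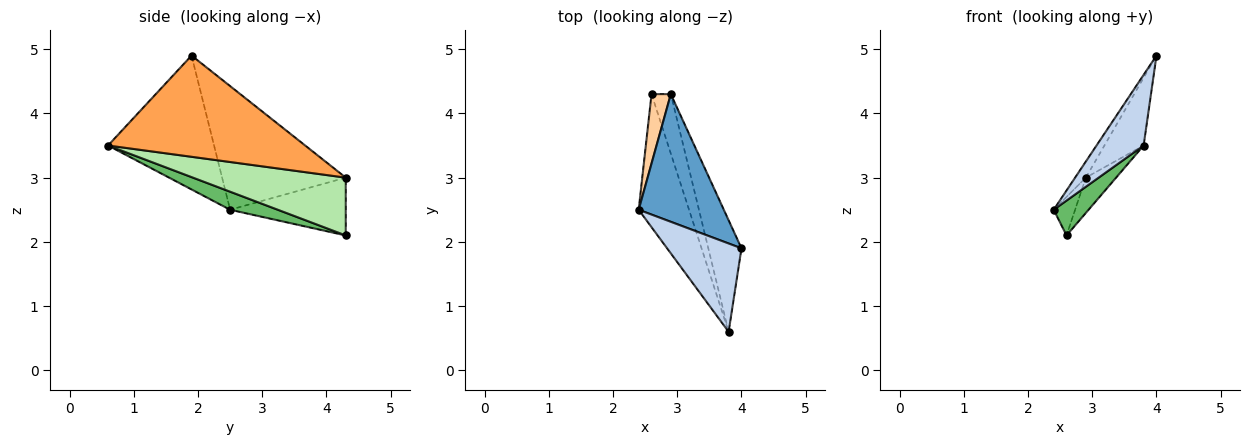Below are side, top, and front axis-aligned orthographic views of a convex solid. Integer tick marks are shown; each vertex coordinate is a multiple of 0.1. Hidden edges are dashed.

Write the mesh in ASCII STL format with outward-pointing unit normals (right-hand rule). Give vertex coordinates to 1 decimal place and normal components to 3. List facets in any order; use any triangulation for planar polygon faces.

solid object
 facet normal -0.822 0.071 0.566
  outer loop
   vertex 2.9 4.3 3.0
   vertex 2.4 2.5 2.5
   vertex 4.0 1.9 4.9
  endloop
 endfacet
 facet normal -0.815 -0.362 0.453
  outer loop
   vertex 3.8 0.6 3.5
   vertex 4.0 1.9 4.9
   vertex 2.4 2.5 2.5
  endloop
 endfacet
 facet normal 0.934 0.186 -0.306
  outer loop
   vertex 3.8 0.6 3.5
   vertex 2.9 4.3 3.0
   vertex 4.0 1.9 4.9
  endloop
 endfacet
 facet normal -0.934 0.173 0.311
  outer loop
   vertex 2.6 4.3 2.1
   vertex 2.4 2.5 2.5
   vertex 2.9 4.3 3.0
  endloop
 endfacet
 facet normal 0.328 -0.240 -0.914
  outer loop
   vertex 2.6 4.3 2.1
   vertex 3.8 0.6 3.5
   vertex 2.4 2.5 2.5
  endloop
 endfacet
 facet normal 0.932 0.185 -0.311
  outer loop
   vertex 2.6 4.3 2.1
   vertex 2.9 4.3 3.0
   vertex 3.8 0.6 3.5
  endloop
 endfacet
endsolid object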